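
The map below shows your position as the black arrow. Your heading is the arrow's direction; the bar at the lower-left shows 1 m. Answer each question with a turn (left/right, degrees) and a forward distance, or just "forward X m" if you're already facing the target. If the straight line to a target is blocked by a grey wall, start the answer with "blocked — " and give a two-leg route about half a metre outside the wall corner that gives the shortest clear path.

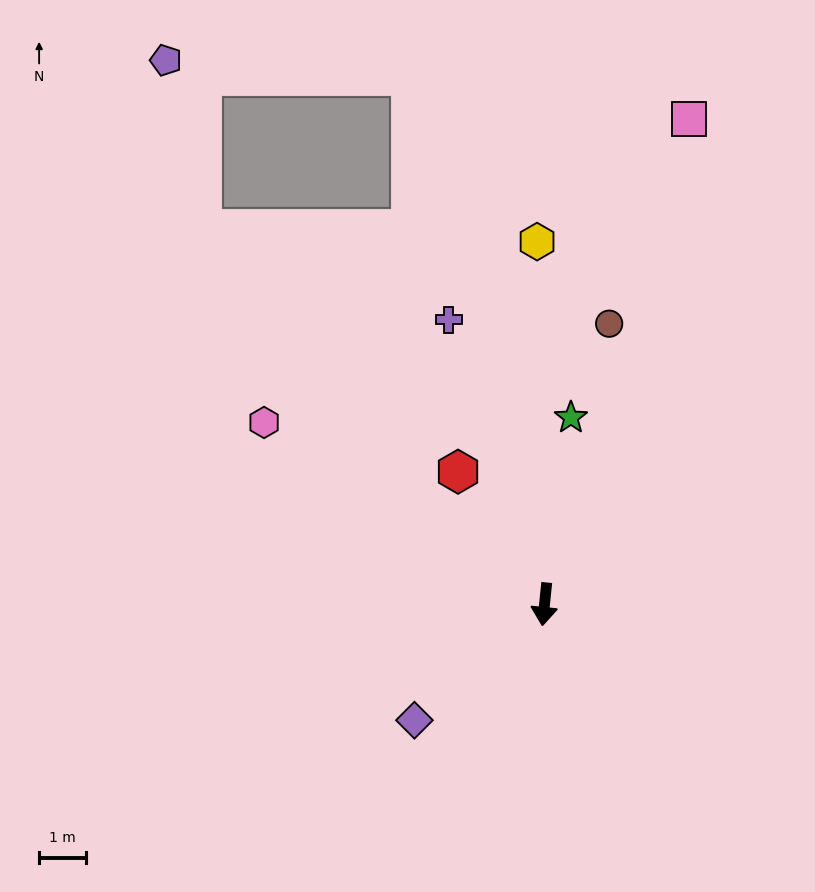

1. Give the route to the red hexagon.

turn right 141°, forward 3.4 m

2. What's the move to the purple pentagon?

blocked — turn right 160°, forward 11.7 m, then turn left 72°, forward 5.3 m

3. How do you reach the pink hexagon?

turn right 117°, forward 7.2 m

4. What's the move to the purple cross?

turn right 156°, forward 6.4 m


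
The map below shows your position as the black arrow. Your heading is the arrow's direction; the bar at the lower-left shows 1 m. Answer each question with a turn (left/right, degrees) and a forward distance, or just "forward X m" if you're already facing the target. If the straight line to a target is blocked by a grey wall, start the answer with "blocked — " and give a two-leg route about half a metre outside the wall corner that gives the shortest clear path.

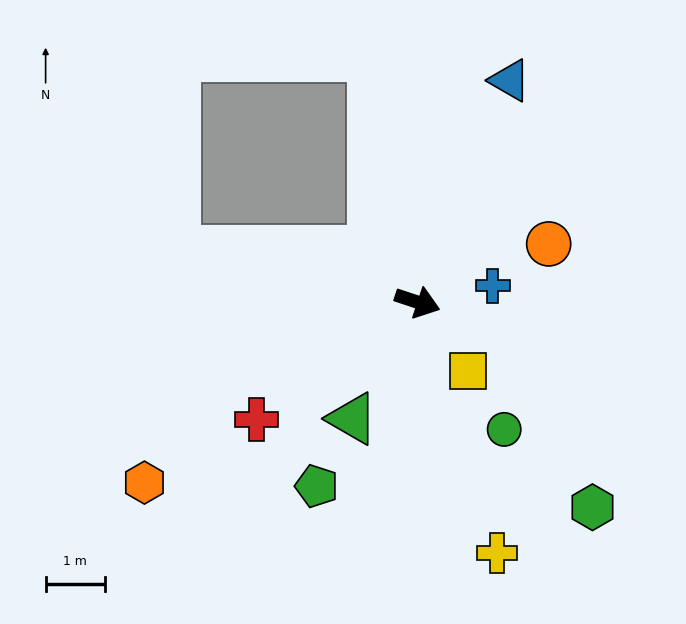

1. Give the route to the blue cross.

turn left 31°, forward 1.3 m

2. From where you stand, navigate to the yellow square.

turn right 35°, forward 1.4 m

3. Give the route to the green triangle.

turn right 101°, forward 2.2 m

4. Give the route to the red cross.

turn right 126°, forward 3.3 m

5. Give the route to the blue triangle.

turn left 86°, forward 4.0 m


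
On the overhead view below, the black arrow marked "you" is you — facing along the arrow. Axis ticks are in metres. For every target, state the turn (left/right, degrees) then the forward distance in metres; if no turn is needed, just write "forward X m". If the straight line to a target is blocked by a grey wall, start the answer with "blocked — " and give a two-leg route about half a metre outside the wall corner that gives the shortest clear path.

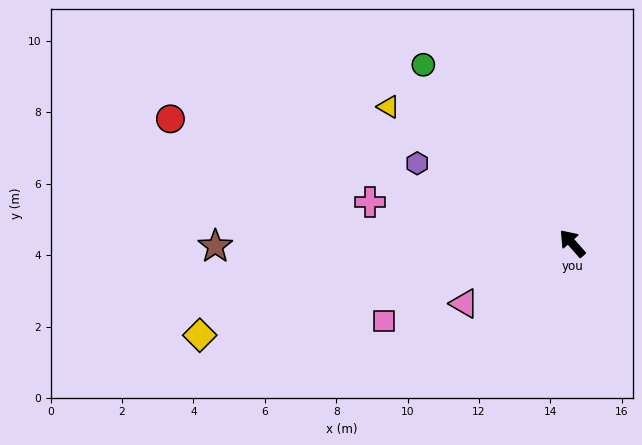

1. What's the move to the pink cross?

turn left 37°, forward 5.8 m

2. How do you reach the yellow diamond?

turn left 62°, forward 10.7 m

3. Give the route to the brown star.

turn left 49°, forward 10.0 m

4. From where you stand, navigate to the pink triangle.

turn left 78°, forward 3.5 m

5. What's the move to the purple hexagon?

turn left 21°, forward 4.9 m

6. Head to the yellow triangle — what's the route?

turn left 12°, forward 6.4 m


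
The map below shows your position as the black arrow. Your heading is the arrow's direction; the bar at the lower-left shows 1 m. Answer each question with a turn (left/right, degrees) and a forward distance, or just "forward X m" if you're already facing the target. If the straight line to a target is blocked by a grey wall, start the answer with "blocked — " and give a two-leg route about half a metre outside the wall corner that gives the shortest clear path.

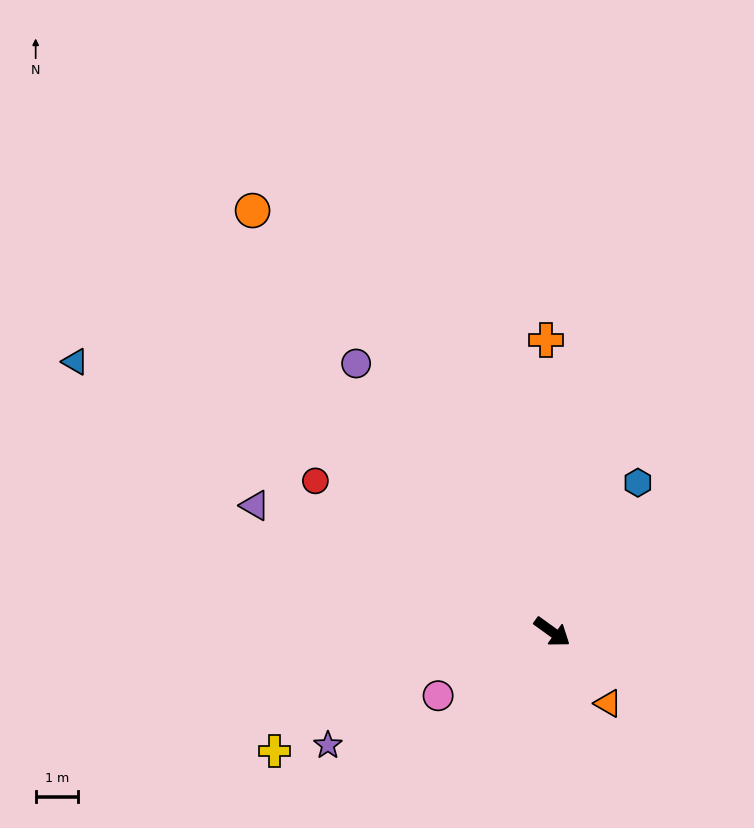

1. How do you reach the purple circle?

turn left 162°, forward 7.8 m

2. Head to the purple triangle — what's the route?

turn right 167°, forward 7.6 m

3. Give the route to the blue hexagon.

turn left 96°, forward 4.0 m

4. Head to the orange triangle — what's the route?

turn right 16°, forward 2.1 m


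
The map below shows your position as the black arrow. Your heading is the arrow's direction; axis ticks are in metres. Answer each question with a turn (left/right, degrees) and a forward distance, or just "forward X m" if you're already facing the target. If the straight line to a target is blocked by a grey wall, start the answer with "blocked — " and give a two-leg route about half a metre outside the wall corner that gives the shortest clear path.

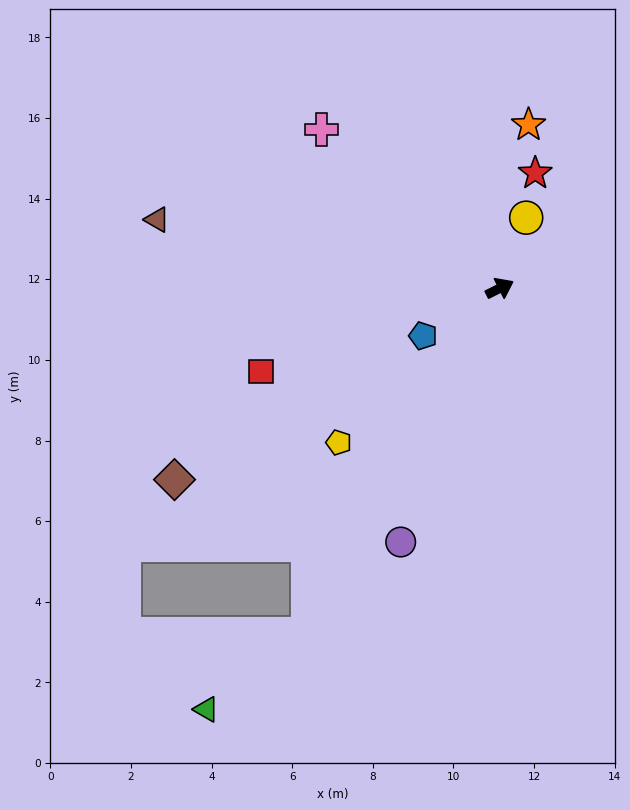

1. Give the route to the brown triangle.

turn left 142°, forward 8.7 m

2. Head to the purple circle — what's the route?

turn right 138°, forward 6.8 m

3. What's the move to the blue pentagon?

turn right 175°, forward 2.2 m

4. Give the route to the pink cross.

turn left 112°, forward 5.9 m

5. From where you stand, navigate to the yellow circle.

turn left 43°, forward 1.9 m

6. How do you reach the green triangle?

blocked — turn right 146°, forward 9.8 m, then turn right 24°, forward 3.1 m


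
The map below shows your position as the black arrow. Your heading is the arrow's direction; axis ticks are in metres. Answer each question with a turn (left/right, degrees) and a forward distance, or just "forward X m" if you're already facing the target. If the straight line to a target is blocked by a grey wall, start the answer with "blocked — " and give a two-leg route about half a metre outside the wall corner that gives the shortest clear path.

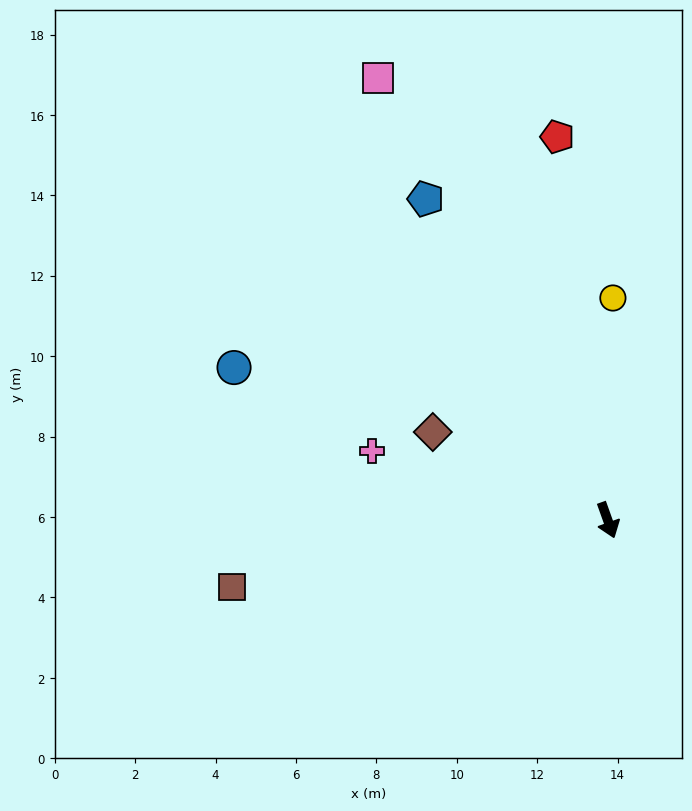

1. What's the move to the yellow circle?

turn left 159°, forward 5.5 m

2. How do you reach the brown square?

turn right 100°, forward 9.5 m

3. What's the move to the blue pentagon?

turn right 170°, forward 9.2 m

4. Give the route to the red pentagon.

turn left 168°, forward 9.6 m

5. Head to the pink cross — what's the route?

turn right 126°, forward 6.1 m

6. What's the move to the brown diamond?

turn right 136°, forward 4.9 m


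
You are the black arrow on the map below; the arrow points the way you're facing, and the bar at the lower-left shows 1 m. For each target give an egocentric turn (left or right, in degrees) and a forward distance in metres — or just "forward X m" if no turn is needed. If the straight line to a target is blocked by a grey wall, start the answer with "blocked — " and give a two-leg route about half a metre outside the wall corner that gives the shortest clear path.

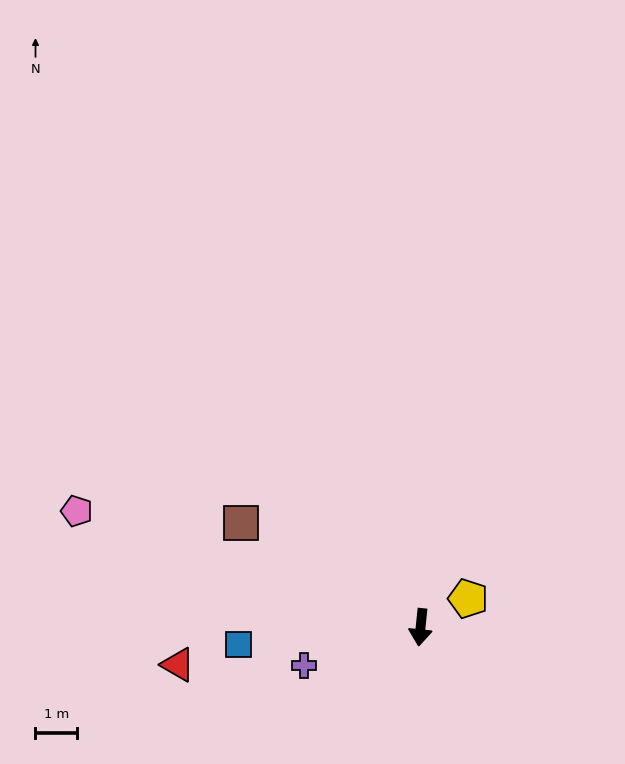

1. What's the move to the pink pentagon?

turn right 103°, forward 8.7 m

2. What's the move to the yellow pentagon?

turn left 127°, forward 1.3 m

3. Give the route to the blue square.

turn right 79°, forward 4.4 m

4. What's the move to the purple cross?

turn right 66°, forward 2.9 m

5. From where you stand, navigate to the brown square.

turn right 114°, forward 5.0 m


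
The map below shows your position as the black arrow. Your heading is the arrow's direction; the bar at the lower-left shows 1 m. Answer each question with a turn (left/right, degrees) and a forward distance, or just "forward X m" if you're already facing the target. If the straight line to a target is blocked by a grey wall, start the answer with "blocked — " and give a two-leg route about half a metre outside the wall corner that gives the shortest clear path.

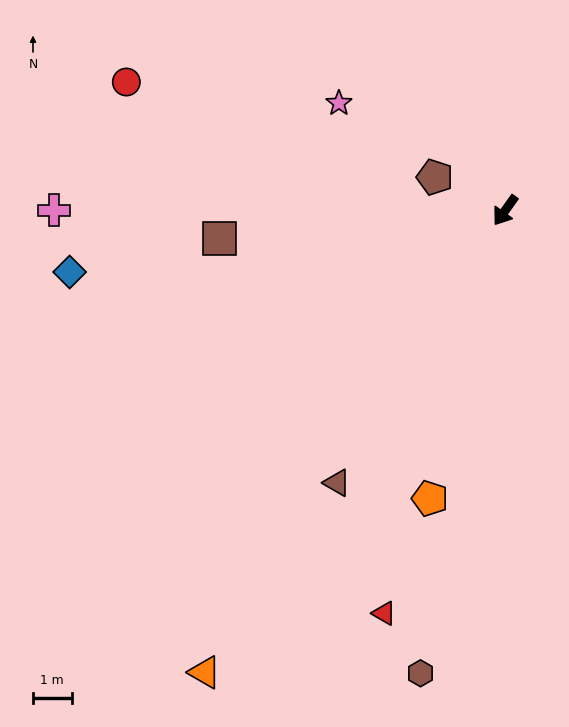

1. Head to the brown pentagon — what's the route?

turn right 80°, forward 2.0 m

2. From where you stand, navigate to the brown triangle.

turn left 4°, forward 8.3 m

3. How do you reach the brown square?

turn right 49°, forward 7.4 m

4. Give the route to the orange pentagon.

turn left 21°, forward 7.7 m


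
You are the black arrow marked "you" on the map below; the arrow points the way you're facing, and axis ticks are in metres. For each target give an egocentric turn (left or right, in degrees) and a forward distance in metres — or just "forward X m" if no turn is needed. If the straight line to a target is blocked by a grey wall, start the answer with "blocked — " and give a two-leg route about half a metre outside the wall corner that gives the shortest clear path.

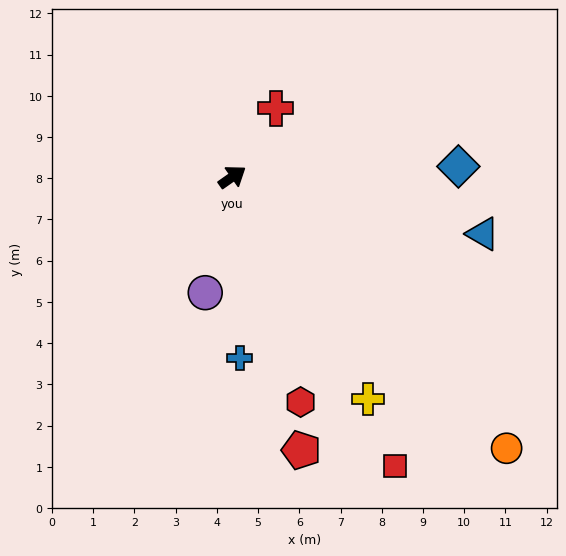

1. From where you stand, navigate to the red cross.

turn left 23°, forward 2.0 m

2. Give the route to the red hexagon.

turn right 108°, forward 5.7 m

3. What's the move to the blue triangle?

turn right 48°, forward 6.2 m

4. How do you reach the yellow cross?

turn right 94°, forward 6.3 m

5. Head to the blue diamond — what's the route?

turn right 32°, forward 5.5 m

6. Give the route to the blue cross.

turn right 123°, forward 4.4 m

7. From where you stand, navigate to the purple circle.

turn right 138°, forward 2.9 m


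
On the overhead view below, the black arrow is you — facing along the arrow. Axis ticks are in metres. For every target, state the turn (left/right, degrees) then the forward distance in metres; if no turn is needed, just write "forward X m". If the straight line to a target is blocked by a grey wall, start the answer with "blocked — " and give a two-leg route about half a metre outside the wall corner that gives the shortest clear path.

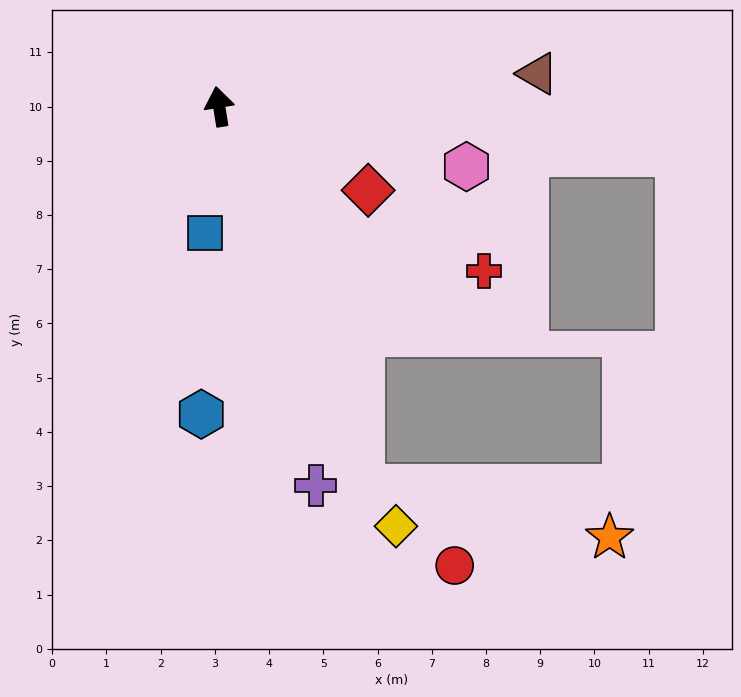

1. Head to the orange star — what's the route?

blocked — turn right 169°, forward 7.5 m, then turn left 58°, forward 4.7 m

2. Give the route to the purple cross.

turn right 175°, forward 7.2 m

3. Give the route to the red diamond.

turn right 129°, forward 3.2 m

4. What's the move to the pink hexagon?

turn right 113°, forward 4.7 m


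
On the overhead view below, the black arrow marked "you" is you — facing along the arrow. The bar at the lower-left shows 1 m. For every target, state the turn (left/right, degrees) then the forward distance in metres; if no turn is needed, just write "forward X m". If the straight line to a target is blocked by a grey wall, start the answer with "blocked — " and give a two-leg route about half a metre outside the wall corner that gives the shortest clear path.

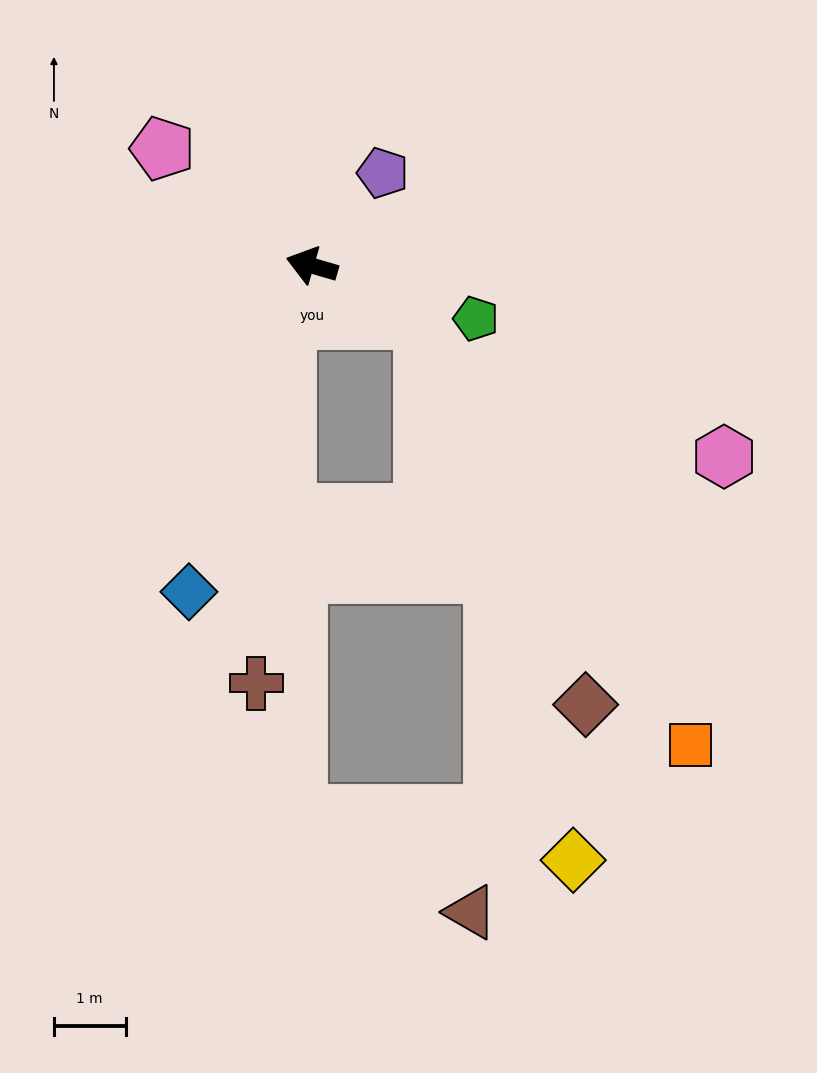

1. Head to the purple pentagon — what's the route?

turn right 111°, forward 1.6 m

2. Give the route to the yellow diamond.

blocked — turn left 171°, forward 1.7 m, then turn right 49°, forward 7.8 m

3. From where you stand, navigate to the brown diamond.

blocked — turn left 171°, forward 1.7 m, then turn right 42°, forward 5.8 m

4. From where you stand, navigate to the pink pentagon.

turn right 22°, forward 2.7 m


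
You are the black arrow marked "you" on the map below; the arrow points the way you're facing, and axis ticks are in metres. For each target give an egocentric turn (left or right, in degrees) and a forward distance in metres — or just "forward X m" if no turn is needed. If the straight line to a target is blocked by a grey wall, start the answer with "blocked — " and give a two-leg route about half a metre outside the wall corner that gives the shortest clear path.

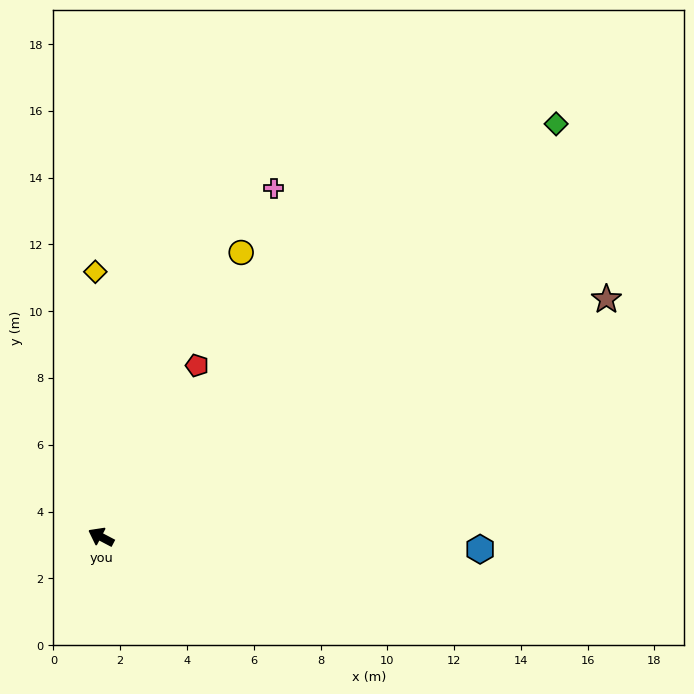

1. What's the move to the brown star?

turn right 127°, forward 16.7 m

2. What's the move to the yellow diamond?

turn right 61°, forward 7.9 m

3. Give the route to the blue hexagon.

turn right 154°, forward 11.4 m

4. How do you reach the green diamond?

turn right 110°, forward 18.4 m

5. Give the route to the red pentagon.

turn right 92°, forward 5.9 m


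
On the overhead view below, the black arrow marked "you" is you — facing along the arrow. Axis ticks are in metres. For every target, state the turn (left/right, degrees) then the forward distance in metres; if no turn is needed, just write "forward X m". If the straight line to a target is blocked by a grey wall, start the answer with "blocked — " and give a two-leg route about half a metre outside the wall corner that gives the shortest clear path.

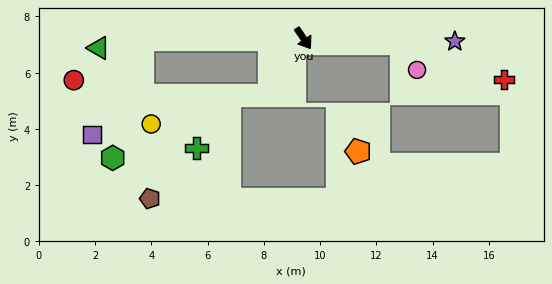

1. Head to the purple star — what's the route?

turn left 55°, forward 5.4 m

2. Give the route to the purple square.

blocked — turn right 124°, forward 5.7 m, then turn left 62°, forward 3.8 m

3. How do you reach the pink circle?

blocked — turn left 53°, forward 3.5 m, then turn right 56°, forward 1.1 m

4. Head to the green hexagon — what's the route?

blocked — turn right 124°, forward 5.7 m, then turn left 76°, forward 4.3 m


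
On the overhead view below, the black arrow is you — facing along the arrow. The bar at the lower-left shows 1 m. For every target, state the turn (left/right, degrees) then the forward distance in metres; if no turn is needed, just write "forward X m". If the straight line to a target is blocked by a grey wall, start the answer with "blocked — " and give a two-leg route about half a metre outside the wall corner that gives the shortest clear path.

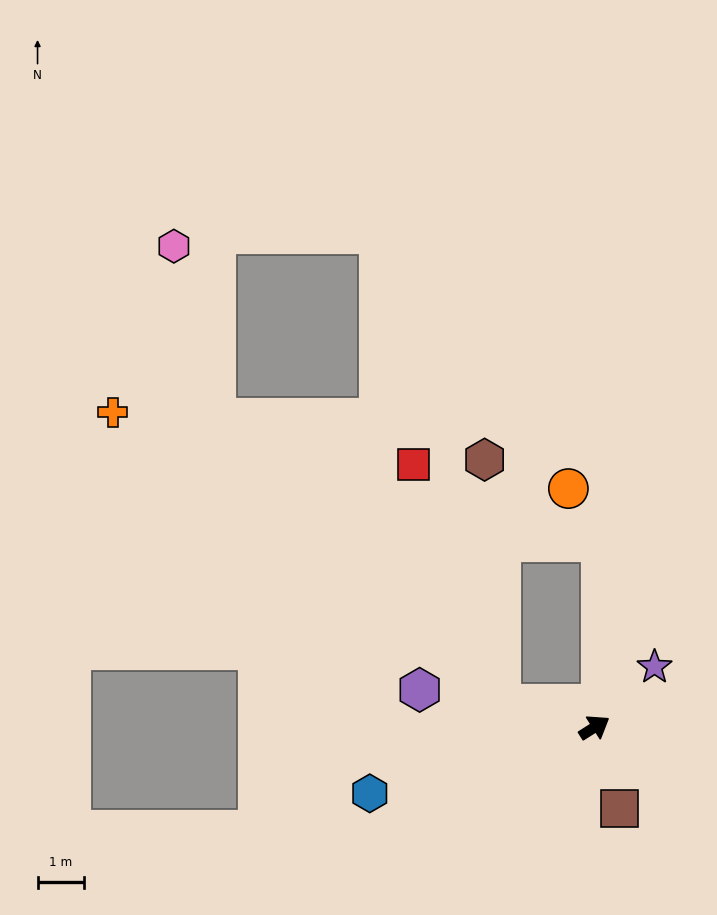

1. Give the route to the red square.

blocked — turn left 134°, forward 2.1 m, then turn right 56°, forward 5.5 m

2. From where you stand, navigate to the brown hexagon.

blocked — turn left 134°, forward 2.1 m, then turn right 73°, forward 5.3 m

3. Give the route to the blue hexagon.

turn left 164°, forward 5.0 m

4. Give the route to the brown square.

turn right 105°, forward 1.8 m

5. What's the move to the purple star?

turn left 13°, forward 1.8 m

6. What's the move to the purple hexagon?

turn left 136°, forward 3.8 m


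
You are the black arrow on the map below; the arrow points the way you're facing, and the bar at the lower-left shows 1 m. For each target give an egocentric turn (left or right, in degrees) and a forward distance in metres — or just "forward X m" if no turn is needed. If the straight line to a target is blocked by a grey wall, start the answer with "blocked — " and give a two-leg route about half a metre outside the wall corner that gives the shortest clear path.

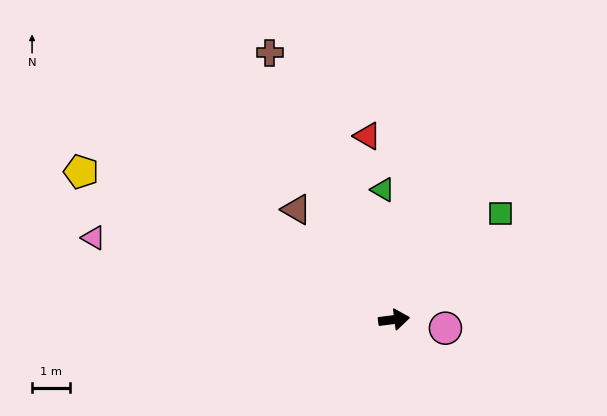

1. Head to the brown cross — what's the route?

turn left 108°, forward 7.7 m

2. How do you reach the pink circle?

turn right 17°, forward 1.4 m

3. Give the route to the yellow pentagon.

turn left 147°, forward 9.1 m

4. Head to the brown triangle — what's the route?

turn left 124°, forward 3.9 m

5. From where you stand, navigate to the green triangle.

turn left 88°, forward 3.4 m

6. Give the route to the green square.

turn left 38°, forward 3.9 m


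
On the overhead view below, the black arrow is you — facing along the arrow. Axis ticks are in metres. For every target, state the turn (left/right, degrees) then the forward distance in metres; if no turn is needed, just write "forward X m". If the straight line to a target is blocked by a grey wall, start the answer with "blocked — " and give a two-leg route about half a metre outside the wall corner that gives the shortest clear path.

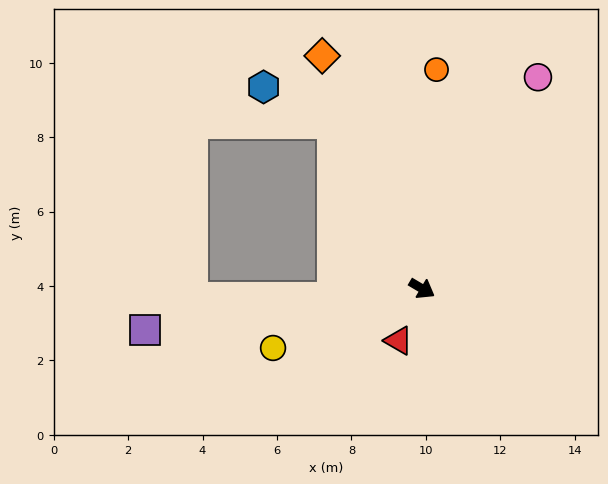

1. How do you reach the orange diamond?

turn left 144°, forward 6.8 m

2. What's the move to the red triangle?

turn right 84°, forward 1.5 m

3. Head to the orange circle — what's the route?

turn left 117°, forward 5.9 m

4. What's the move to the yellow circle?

turn right 128°, forward 4.3 m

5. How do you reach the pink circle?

turn left 92°, forward 6.5 m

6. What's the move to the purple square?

turn right 141°, forward 7.5 m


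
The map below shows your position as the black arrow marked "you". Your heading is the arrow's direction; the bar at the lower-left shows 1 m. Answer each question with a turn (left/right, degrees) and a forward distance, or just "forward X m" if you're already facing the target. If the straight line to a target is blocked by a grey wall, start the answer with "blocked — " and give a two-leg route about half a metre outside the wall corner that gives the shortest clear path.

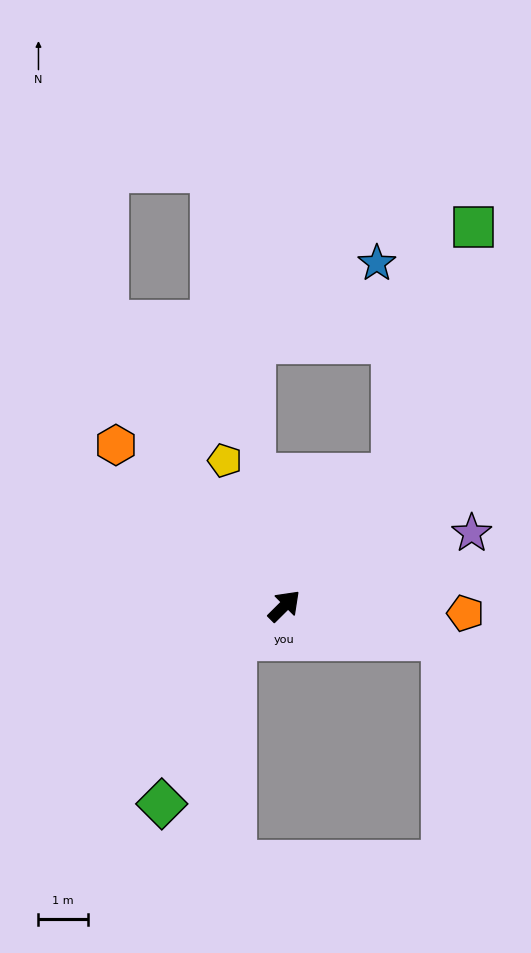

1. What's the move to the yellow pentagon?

turn left 67°, forward 3.2 m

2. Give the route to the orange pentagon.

turn right 47°, forward 3.7 m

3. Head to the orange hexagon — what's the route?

turn left 92°, forward 4.7 m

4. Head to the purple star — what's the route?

turn right 24°, forward 4.1 m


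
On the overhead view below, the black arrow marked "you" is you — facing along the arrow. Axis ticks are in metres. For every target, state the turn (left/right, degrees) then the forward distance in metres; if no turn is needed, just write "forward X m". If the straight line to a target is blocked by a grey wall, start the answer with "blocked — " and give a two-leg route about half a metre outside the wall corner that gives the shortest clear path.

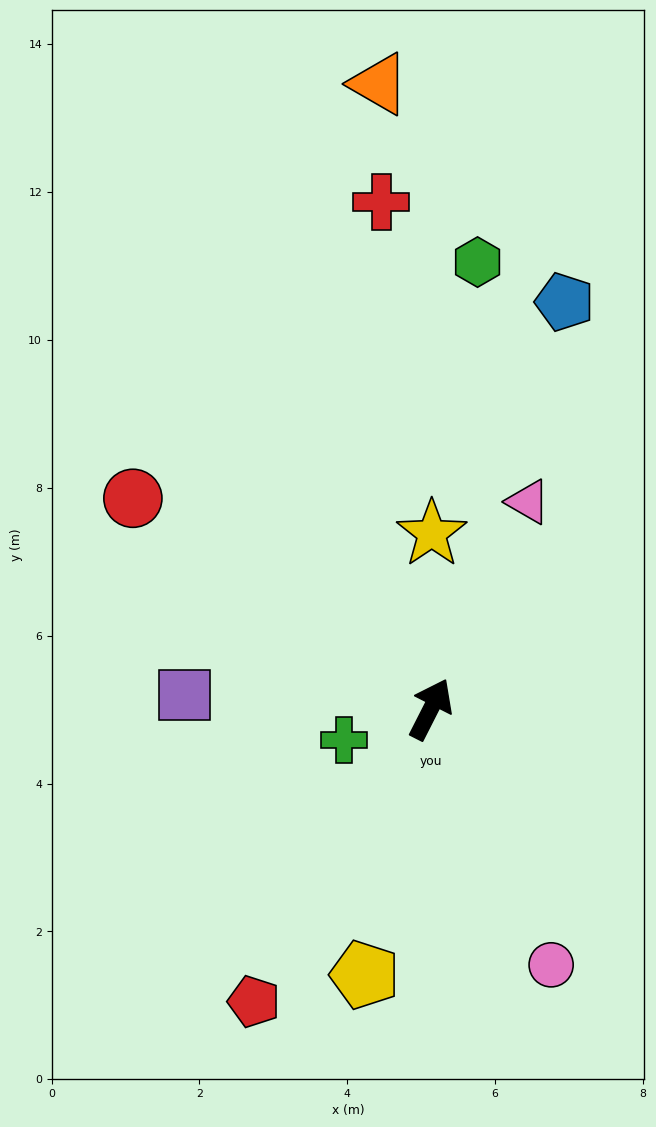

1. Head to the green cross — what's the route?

turn left 137°, forward 1.2 m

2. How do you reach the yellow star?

turn left 27°, forward 2.4 m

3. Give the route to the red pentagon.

turn left 176°, forward 4.6 m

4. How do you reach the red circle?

turn left 82°, forward 4.9 m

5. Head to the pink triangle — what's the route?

forward 3.1 m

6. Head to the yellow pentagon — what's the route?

turn right 167°, forward 3.7 m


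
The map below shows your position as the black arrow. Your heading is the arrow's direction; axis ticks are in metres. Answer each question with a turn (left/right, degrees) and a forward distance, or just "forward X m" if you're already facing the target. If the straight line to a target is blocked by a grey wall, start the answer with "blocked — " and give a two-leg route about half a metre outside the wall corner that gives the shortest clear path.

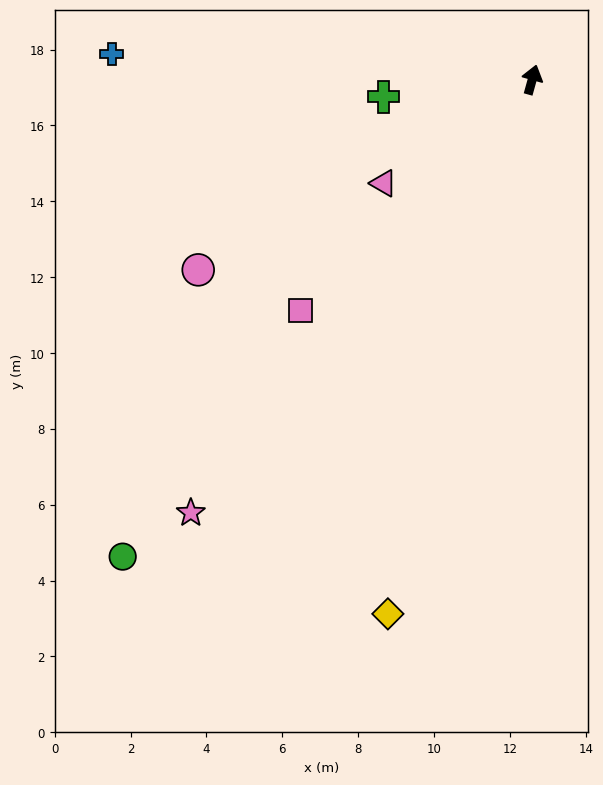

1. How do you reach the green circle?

turn left 155°, forward 16.6 m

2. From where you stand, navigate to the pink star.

turn left 157°, forward 14.5 m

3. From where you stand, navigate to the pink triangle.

turn left 140°, forward 4.8 m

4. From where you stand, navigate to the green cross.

turn left 112°, forward 3.9 m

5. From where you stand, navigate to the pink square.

turn left 150°, forward 8.6 m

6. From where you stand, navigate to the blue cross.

turn left 102°, forward 11.1 m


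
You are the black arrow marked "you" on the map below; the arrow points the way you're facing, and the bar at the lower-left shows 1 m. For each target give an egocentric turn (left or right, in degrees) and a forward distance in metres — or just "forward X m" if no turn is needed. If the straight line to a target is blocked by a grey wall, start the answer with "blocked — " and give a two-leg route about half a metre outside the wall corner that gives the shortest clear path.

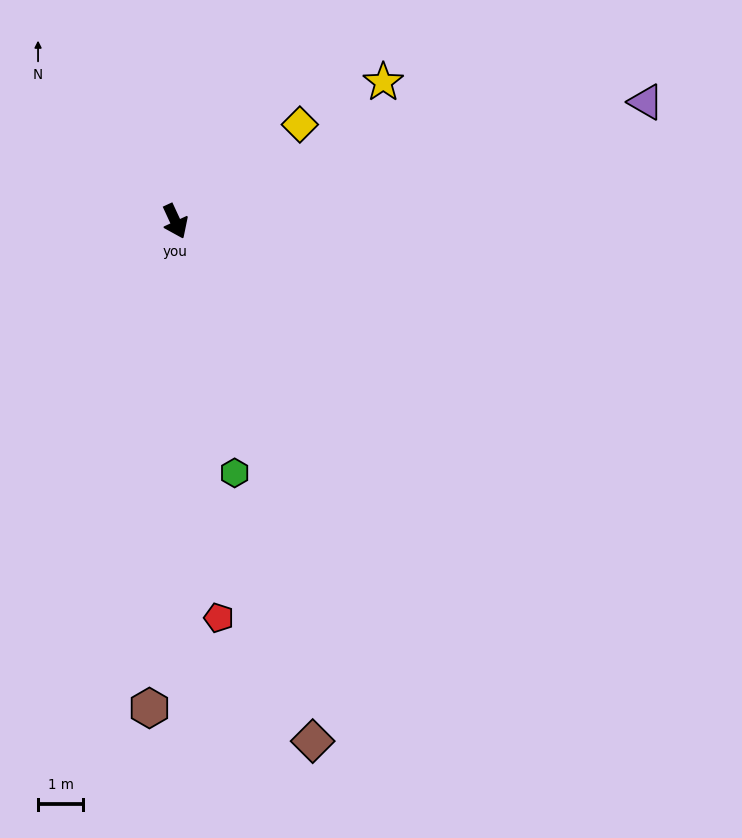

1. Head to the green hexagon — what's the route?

turn right 12°, forward 5.7 m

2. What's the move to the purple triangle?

turn left 79°, forward 10.7 m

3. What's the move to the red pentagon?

turn right 19°, forward 8.8 m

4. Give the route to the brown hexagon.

turn right 28°, forward 10.7 m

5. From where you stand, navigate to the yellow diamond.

turn left 103°, forward 3.5 m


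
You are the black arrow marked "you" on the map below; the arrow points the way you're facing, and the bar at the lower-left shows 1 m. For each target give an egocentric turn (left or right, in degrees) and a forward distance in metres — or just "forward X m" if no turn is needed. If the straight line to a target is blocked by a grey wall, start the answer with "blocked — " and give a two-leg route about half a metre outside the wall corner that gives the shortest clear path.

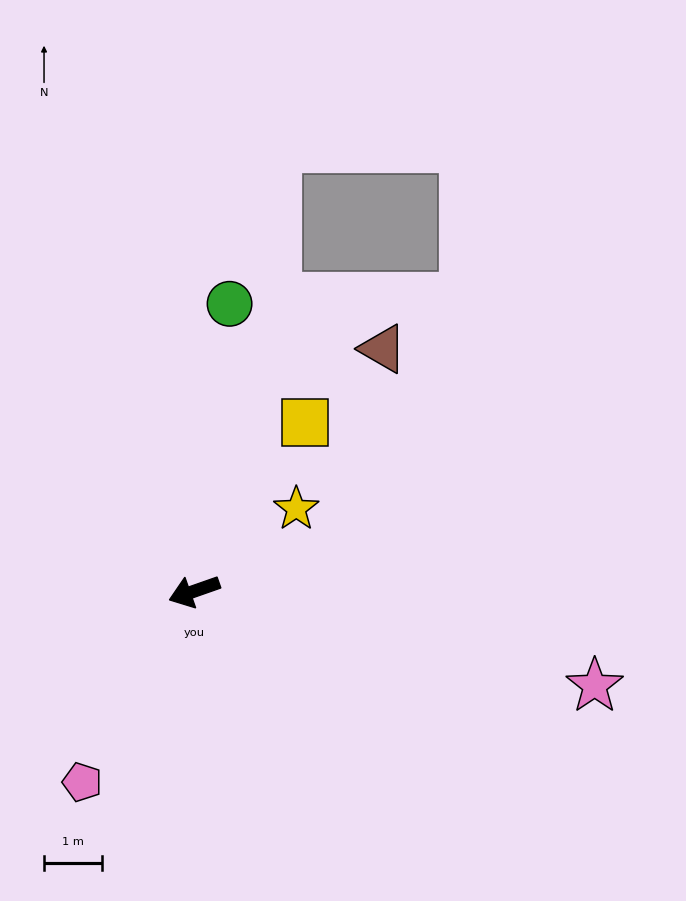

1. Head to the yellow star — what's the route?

turn right 160°, forward 2.3 m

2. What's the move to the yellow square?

turn right 143°, forward 3.5 m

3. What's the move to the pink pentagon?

turn left 40°, forward 3.8 m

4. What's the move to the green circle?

turn right 116°, forward 5.0 m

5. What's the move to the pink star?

turn left 147°, forward 7.1 m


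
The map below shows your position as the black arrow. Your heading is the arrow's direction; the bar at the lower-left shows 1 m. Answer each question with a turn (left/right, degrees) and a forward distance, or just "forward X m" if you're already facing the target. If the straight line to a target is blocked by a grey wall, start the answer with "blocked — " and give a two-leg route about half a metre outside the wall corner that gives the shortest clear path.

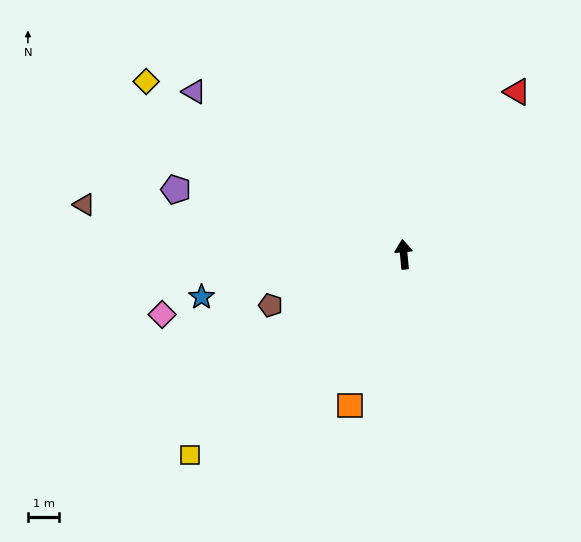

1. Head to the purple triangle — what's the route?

turn left 47°, forward 8.5 m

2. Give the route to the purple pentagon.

turn left 69°, forward 7.6 m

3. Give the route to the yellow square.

turn left 128°, forward 9.4 m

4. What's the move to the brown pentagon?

turn left 106°, forward 4.6 m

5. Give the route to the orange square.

turn left 155°, forward 5.1 m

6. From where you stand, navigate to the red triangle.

turn right 40°, forward 6.3 m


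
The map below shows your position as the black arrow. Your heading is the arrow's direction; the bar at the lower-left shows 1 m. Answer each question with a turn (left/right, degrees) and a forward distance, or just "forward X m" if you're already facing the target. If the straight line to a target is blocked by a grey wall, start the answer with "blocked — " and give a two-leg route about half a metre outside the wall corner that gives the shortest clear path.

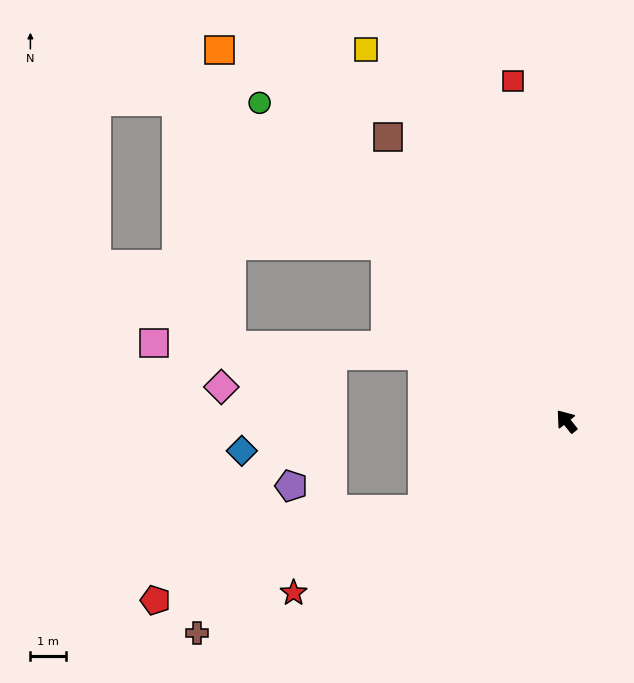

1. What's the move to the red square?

turn right 30°, forward 9.7 m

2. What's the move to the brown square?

turn right 7°, forward 9.4 m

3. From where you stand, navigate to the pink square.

blocked — turn left 26°, forward 4.4 m, then turn left 23°, forward 7.6 m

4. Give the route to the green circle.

turn left 5°, forward 12.4 m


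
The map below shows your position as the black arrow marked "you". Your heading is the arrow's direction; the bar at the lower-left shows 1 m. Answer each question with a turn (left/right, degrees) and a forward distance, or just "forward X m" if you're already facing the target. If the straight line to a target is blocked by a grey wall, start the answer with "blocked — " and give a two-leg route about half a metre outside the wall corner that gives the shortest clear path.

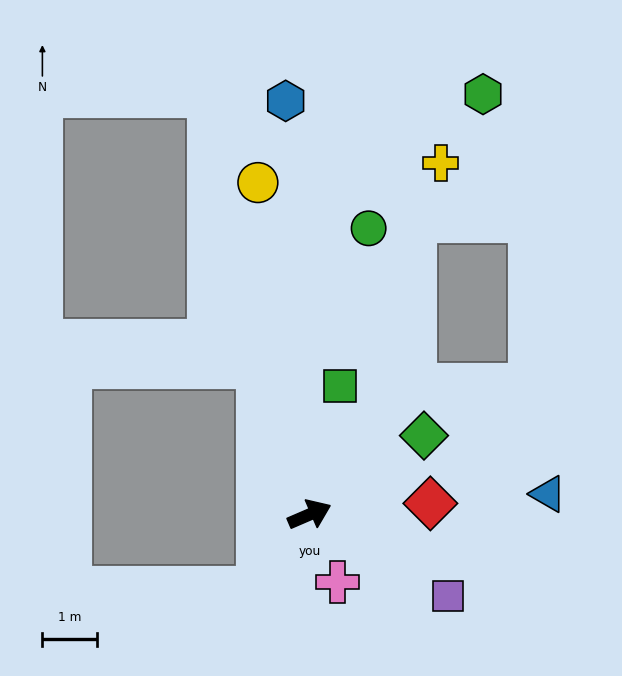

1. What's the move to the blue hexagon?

turn left 70°, forward 7.6 m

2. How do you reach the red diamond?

turn right 18°, forward 2.2 m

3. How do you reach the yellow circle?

turn left 76°, forward 6.2 m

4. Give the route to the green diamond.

turn left 11°, forward 2.5 m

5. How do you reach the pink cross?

turn right 91°, forward 1.3 m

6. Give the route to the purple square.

turn right 54°, forward 2.9 m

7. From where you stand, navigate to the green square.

turn left 53°, forward 2.4 m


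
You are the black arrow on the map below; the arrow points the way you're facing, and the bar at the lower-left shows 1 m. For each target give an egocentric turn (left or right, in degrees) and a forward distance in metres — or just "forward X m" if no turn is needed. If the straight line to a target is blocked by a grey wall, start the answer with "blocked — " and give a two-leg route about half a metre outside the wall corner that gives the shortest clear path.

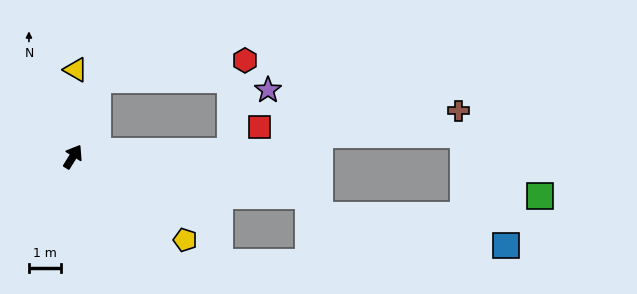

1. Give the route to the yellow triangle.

turn left 30°, forward 2.7 m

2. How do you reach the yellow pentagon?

turn right 95°, forward 4.4 m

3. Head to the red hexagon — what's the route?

blocked — turn left 14°, forward 2.5 m, then turn right 65°, forward 4.7 m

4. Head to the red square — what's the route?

blocked — turn right 56°, forward 5.0 m, then turn left 37°, forward 1.2 m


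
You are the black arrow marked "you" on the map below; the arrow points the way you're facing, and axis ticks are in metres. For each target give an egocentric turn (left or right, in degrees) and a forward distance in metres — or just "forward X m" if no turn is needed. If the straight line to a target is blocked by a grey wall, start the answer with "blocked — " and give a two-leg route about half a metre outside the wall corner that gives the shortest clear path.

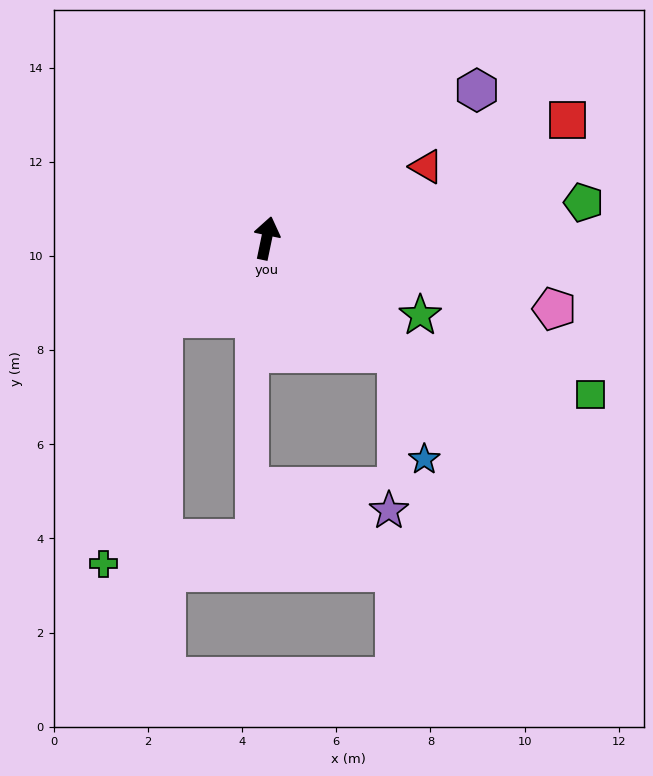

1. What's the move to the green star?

turn right 105°, forward 3.7 m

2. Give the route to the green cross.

blocked — turn left 139°, forward 2.8 m, then turn left 39°, forward 5.4 m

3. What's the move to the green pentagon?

turn right 72°, forward 6.8 m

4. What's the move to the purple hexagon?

turn right 43°, forward 5.5 m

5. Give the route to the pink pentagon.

turn right 92°, forward 6.3 m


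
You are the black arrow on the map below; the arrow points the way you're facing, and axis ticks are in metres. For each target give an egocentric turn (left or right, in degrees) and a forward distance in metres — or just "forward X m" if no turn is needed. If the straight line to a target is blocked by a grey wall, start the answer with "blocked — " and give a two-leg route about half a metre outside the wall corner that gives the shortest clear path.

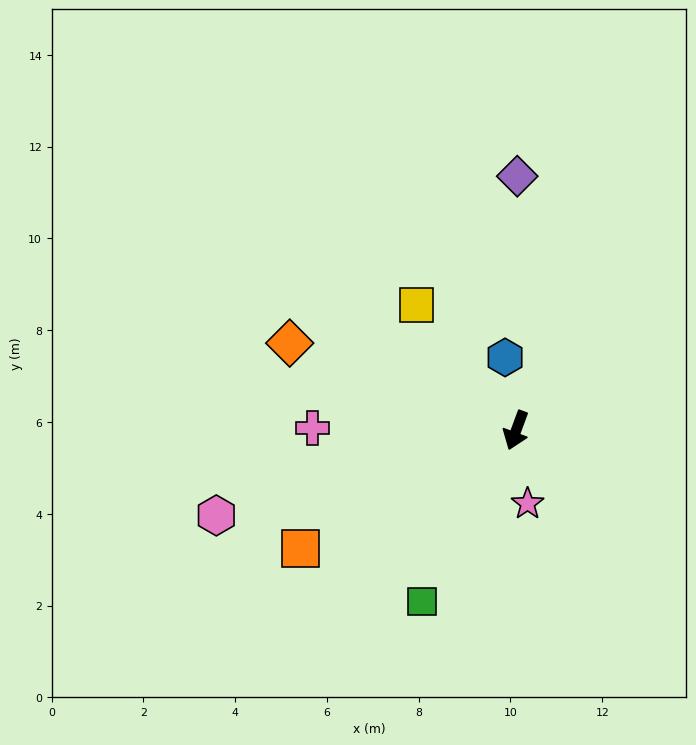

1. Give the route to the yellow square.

turn right 121°, forward 3.5 m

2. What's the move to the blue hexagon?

turn right 151°, forward 1.6 m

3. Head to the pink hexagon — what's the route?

turn right 54°, forward 6.8 m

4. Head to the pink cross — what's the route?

turn right 70°, forward 4.4 m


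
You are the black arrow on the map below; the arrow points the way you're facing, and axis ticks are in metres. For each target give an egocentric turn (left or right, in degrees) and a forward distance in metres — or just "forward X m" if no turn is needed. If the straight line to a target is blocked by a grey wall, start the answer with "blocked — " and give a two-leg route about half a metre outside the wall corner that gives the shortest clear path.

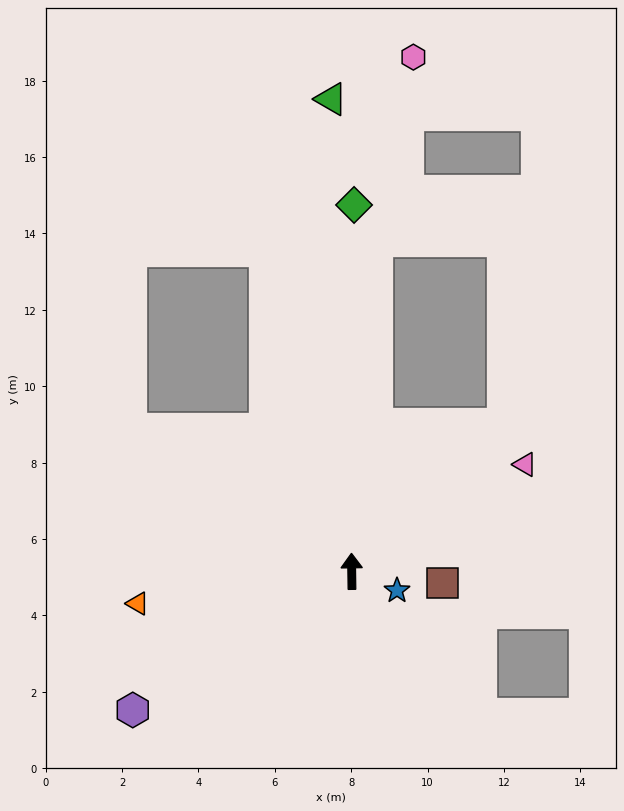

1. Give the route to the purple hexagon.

turn left 122°, forward 6.8 m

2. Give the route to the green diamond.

forward 9.6 m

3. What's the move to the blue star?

turn right 114°, forward 1.3 m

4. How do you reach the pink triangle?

turn right 59°, forward 5.3 m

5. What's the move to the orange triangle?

turn left 98°, forward 5.7 m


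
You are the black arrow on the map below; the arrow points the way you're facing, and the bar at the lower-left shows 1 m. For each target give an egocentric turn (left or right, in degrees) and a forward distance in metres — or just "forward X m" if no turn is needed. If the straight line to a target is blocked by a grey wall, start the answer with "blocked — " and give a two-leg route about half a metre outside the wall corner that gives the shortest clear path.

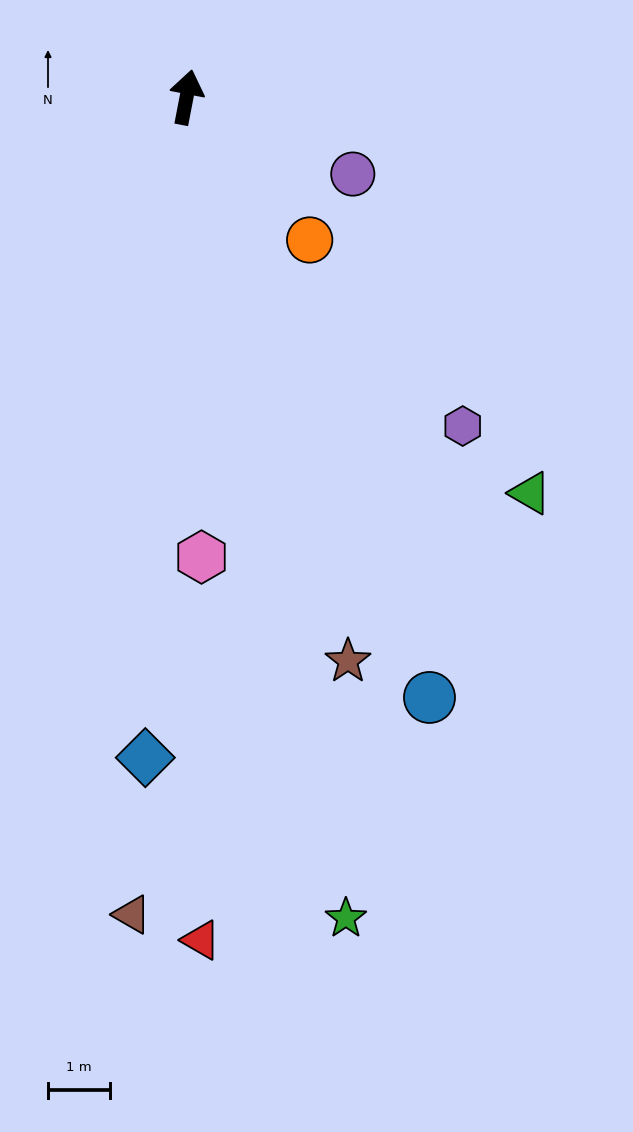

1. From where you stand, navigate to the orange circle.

turn right 128°, forward 3.0 m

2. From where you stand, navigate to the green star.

turn right 158°, forward 13.4 m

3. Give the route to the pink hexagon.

turn right 167°, forward 7.4 m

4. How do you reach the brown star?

turn right 153°, forward 9.4 m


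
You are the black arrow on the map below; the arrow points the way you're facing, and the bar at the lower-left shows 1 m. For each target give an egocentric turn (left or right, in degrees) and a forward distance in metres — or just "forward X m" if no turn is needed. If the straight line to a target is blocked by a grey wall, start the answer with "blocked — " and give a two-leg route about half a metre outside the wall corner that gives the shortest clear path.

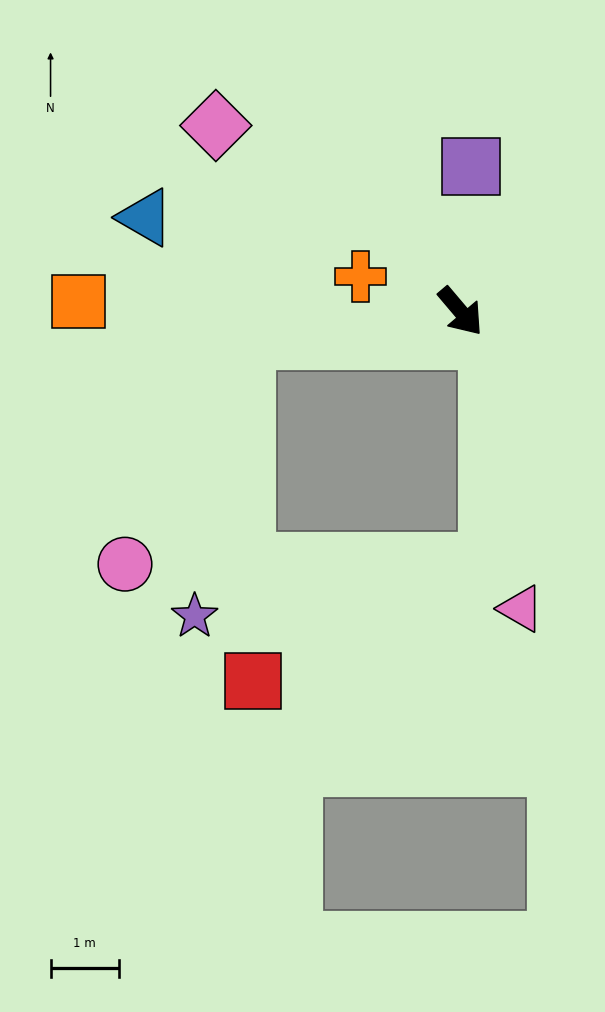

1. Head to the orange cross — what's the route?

turn right 150°, forward 1.5 m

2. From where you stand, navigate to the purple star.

blocked — turn right 123°, forward 3.1 m, then turn left 72°, forward 4.1 m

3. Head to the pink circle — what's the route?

blocked — turn right 123°, forward 3.1 m, then turn left 54°, forward 3.7 m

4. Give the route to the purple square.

turn left 136°, forward 2.1 m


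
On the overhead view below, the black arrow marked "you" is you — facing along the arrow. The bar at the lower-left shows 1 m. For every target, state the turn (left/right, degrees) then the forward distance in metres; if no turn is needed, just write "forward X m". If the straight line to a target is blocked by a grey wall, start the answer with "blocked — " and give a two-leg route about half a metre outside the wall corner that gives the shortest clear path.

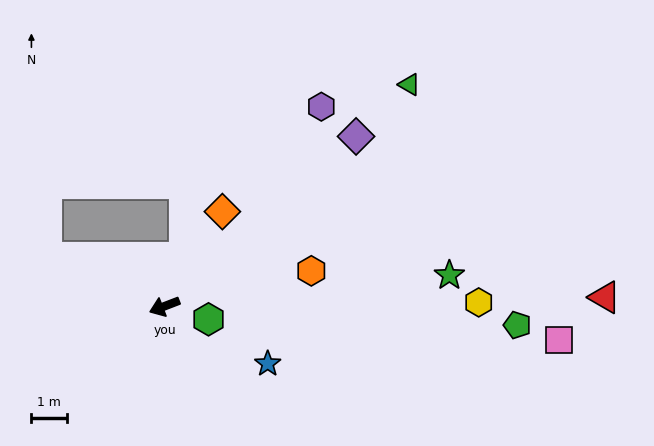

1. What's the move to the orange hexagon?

turn left 173°, forward 4.2 m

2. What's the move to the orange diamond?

turn right 142°, forward 3.1 m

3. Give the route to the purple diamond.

turn right 159°, forward 7.1 m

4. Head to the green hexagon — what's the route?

turn left 142°, forward 1.3 m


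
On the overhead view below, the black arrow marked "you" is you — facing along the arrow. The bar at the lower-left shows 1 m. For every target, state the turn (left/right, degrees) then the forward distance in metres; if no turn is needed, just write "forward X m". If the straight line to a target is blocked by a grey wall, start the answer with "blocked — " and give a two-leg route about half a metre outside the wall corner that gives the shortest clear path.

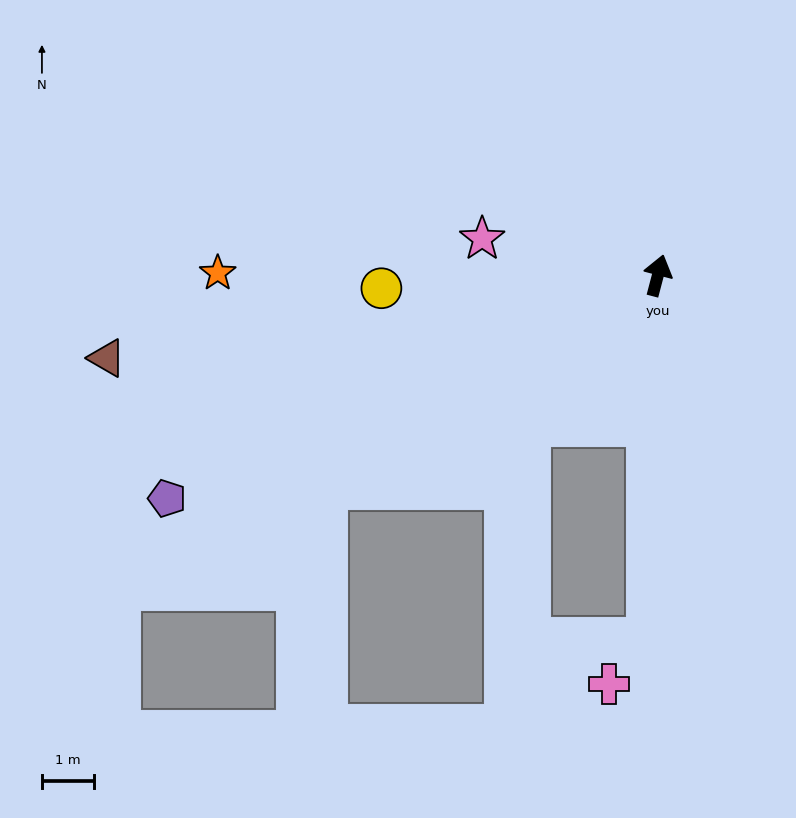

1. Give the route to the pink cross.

blocked — turn right 167°, forward 7.0 m, then turn right 39°, forward 1.1 m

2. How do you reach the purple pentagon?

turn left 129°, forward 10.3 m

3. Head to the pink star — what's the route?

turn left 93°, forward 3.4 m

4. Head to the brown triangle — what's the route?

turn left 113°, forward 10.7 m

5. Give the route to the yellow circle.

turn left 107°, forward 5.3 m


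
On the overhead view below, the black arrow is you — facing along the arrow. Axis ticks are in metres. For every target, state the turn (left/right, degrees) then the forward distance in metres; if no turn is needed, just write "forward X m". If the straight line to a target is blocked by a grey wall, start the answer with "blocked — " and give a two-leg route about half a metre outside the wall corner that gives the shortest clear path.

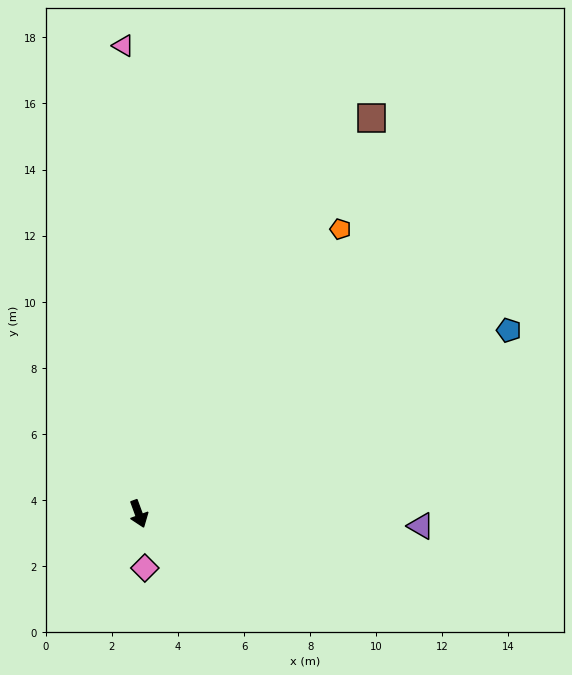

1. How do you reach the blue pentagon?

turn left 96°, forward 12.5 m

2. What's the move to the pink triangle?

turn left 162°, forward 14.2 m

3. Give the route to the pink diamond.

turn right 14°, forward 1.6 m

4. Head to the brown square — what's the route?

turn left 129°, forward 13.9 m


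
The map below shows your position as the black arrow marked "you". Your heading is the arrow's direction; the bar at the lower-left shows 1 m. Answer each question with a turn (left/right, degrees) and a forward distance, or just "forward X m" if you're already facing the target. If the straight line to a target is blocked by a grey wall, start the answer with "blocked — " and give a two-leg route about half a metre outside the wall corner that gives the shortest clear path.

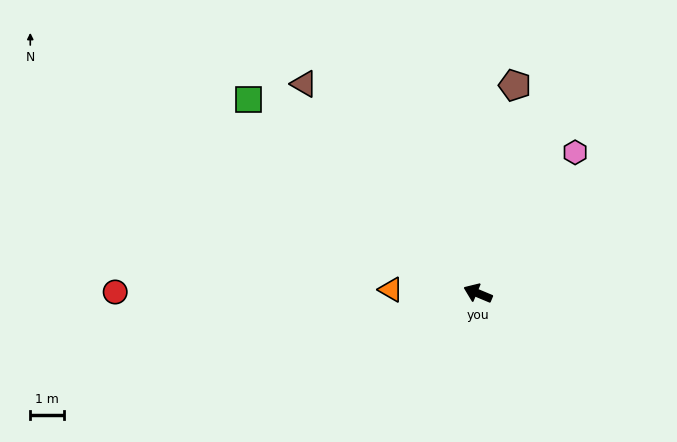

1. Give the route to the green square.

turn right 18°, forward 8.9 m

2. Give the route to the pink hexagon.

turn right 102°, forward 5.1 m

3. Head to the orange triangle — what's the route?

turn left 20°, forward 2.6 m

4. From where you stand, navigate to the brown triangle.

turn right 28°, forward 8.0 m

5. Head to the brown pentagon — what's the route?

turn right 77°, forward 6.2 m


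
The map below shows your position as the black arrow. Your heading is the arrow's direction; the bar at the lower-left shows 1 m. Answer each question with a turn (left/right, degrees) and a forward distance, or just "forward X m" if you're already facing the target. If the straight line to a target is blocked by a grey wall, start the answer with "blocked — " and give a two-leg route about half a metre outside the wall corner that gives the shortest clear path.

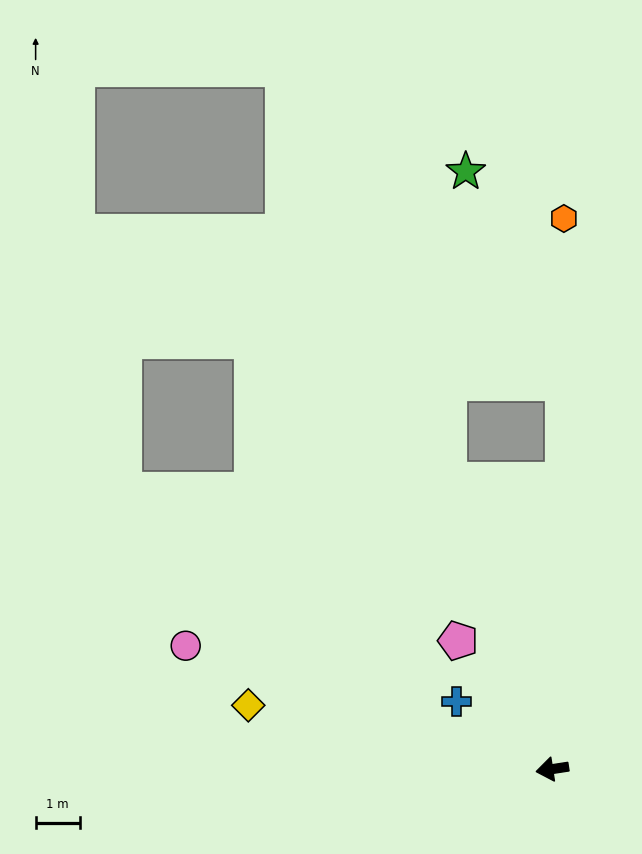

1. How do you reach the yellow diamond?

turn right 21°, forward 7.1 m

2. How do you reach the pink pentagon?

turn right 62°, forward 3.6 m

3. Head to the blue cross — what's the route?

turn right 44°, forward 2.7 m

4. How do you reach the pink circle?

turn right 27°, forward 8.8 m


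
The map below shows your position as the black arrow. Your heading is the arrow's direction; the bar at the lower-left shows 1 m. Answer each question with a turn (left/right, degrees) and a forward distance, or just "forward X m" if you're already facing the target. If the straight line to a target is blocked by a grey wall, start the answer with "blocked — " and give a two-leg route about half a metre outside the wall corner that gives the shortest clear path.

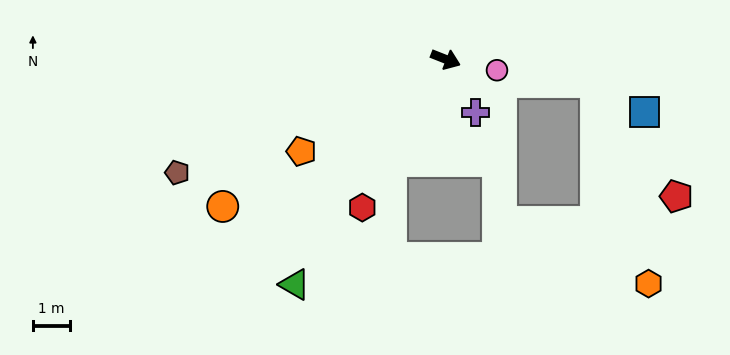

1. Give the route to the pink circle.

turn left 9°, forward 1.4 m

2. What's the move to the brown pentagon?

turn right 136°, forward 8.0 m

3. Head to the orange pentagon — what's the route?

turn right 126°, forward 4.7 m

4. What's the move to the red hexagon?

turn right 98°, forward 4.6 m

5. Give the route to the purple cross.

turn right 39°, forward 1.7 m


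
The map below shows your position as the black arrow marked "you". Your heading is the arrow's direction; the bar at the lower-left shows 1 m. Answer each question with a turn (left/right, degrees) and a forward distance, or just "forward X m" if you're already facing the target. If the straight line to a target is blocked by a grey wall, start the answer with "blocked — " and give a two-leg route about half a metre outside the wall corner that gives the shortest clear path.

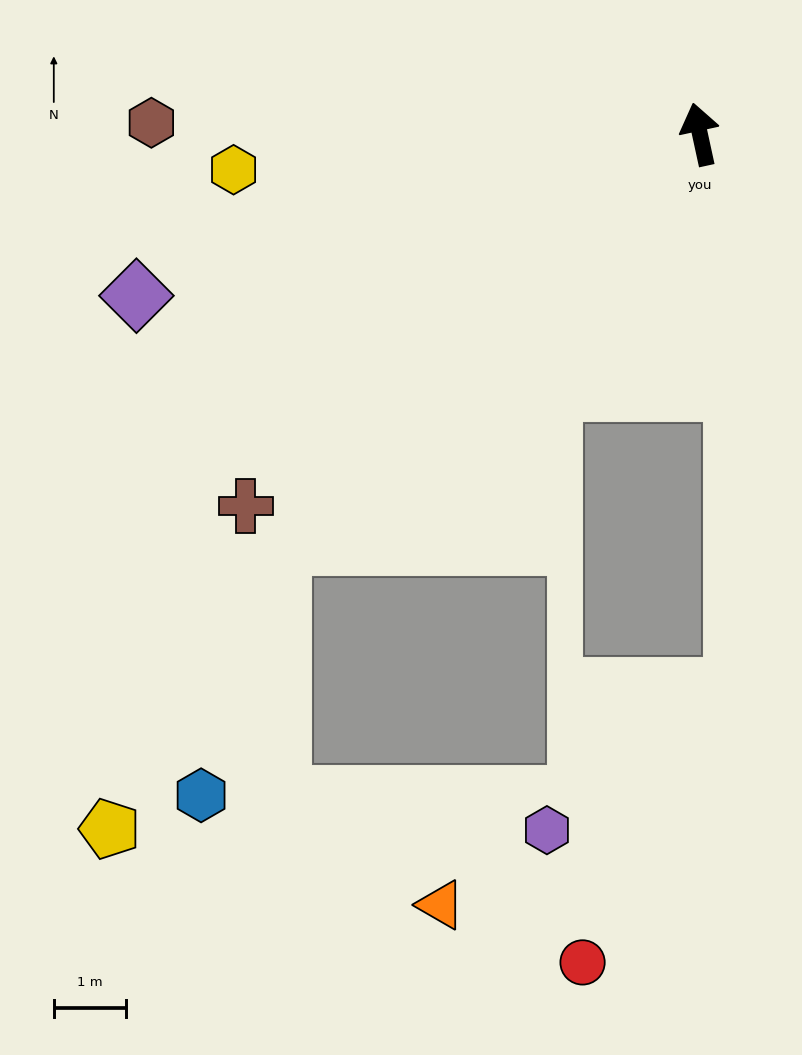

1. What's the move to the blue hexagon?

blocked — turn left 122°, forward 8.2 m, then turn left 28°, forward 3.7 m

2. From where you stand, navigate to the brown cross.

turn left 117°, forward 8.2 m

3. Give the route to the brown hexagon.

turn left 77°, forward 7.6 m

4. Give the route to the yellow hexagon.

turn left 82°, forward 6.5 m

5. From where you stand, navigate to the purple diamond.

turn left 94°, forward 8.2 m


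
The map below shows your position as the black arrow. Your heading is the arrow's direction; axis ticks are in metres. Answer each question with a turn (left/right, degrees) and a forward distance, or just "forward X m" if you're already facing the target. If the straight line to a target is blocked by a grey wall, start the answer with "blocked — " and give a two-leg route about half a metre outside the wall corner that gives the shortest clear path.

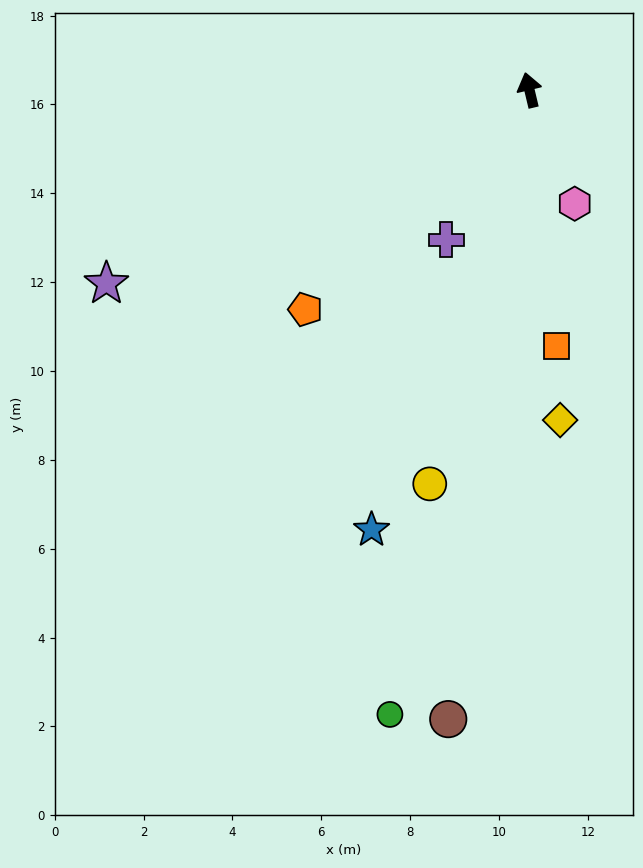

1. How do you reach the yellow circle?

turn left 152°, forward 9.1 m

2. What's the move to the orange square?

turn left 173°, forward 5.8 m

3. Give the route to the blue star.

turn left 147°, forward 10.5 m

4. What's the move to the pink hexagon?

turn right 172°, forward 2.8 m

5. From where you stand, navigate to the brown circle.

turn left 159°, forward 14.3 m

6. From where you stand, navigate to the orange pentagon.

turn left 121°, forward 7.1 m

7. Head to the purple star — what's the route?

turn left 101°, forward 10.5 m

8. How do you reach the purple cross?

turn left 138°, forward 3.9 m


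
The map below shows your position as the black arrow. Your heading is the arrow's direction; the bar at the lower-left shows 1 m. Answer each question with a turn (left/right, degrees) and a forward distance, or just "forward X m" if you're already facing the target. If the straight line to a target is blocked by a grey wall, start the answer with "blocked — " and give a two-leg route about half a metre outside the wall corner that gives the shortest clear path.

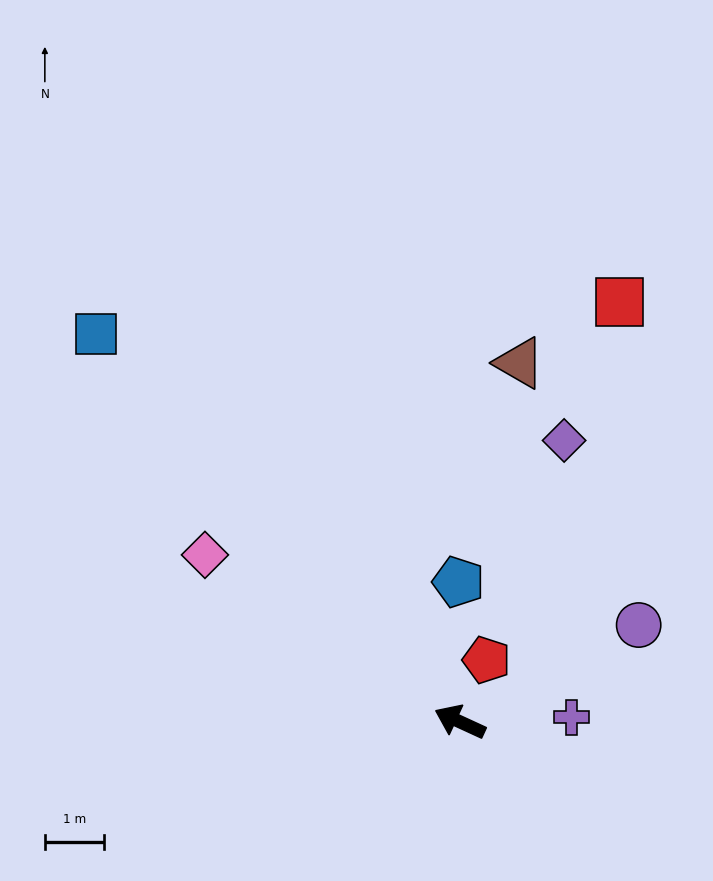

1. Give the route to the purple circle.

turn right 127°, forward 3.5 m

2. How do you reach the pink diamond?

turn right 9°, forward 5.2 m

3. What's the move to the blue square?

turn right 22°, forward 9.0 m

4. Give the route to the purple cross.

turn right 153°, forward 1.9 m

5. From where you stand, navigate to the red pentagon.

turn right 89°, forward 1.1 m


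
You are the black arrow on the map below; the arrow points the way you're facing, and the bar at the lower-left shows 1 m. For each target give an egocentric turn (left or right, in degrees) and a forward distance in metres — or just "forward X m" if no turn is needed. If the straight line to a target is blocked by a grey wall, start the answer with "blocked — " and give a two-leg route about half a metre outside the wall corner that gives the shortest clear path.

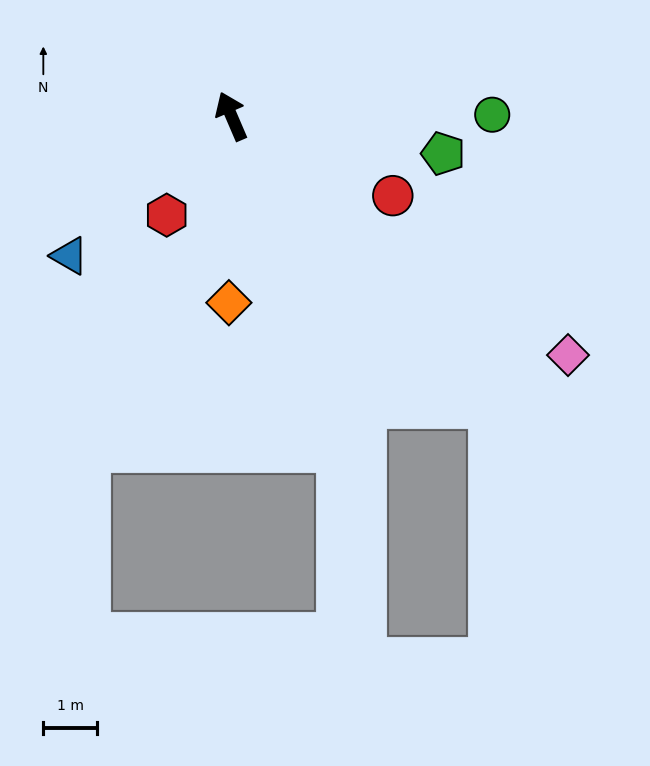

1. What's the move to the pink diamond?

turn right 149°, forward 7.7 m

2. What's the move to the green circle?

turn right 113°, forward 4.9 m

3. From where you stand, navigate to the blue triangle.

turn left 108°, forward 4.0 m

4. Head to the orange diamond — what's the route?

turn left 156°, forward 3.5 m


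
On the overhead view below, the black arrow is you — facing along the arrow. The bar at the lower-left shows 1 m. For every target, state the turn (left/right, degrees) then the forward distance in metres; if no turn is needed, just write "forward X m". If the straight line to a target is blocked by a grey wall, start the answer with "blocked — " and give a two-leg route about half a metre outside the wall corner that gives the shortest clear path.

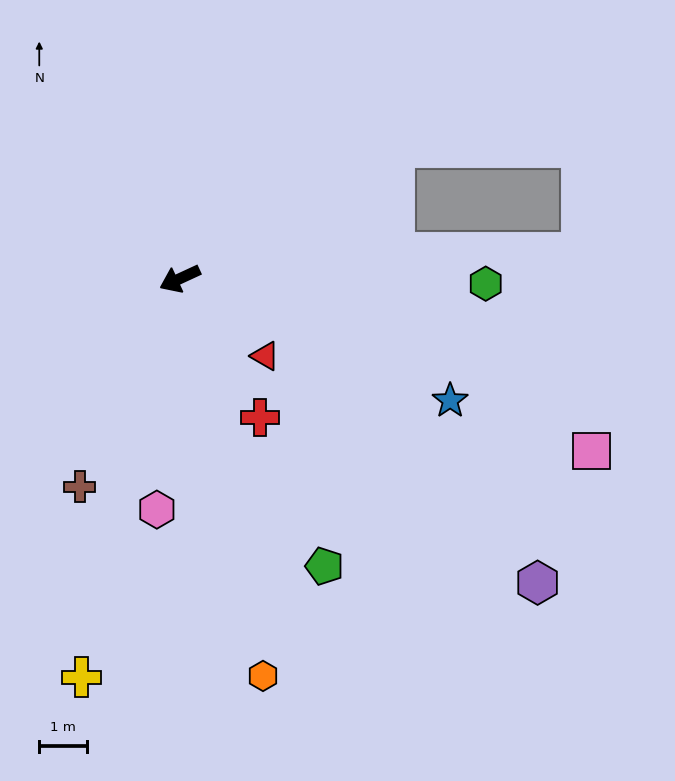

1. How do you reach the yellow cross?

turn left 51°, forward 8.6 m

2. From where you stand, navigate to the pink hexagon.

turn left 60°, forward 4.9 m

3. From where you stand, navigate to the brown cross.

turn left 40°, forward 4.8 m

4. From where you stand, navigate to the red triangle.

turn left 113°, forward 2.4 m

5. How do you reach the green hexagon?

turn left 154°, forward 6.4 m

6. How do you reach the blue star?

turn left 131°, forward 6.2 m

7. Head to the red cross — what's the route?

turn left 95°, forward 3.4 m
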